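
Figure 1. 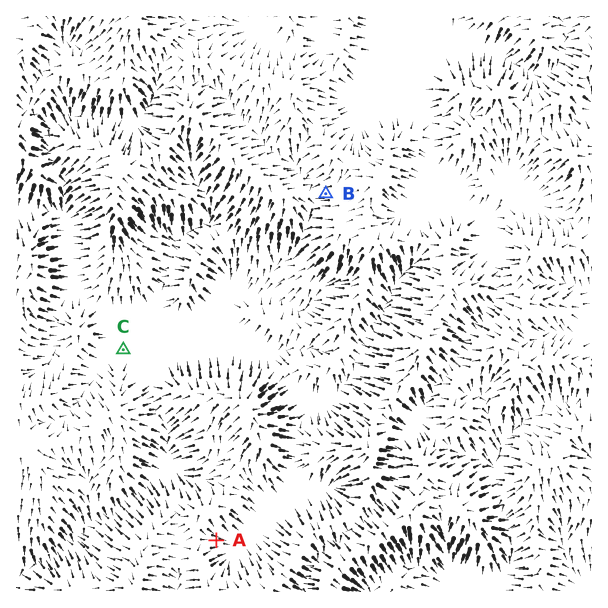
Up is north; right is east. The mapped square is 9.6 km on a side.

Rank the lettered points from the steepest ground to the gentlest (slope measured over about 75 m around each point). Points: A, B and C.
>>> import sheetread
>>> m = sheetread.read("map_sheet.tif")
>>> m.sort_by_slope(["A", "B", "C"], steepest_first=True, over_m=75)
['B', 'A', 'C']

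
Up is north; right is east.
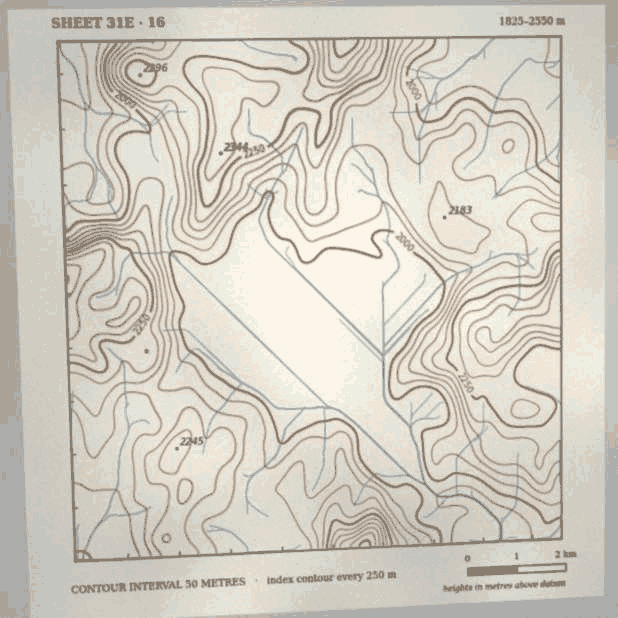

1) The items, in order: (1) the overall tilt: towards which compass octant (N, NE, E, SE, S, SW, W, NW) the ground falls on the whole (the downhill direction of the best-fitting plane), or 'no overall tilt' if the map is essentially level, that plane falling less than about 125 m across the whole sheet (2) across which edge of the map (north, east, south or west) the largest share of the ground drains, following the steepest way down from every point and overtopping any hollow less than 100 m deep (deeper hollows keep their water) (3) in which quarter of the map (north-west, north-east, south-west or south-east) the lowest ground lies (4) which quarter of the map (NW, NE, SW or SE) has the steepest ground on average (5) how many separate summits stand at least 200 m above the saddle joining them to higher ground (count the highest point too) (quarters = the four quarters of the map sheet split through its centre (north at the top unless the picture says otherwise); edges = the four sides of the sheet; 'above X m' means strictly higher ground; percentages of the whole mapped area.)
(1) There is no overall tilt: the best-fitting plane is nearly level.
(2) Most of the ground drains across the southern edge.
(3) The lowest ground is in the north-west quarter.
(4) The north-west quarter is the steepest part of the map.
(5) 4 summits rise at least 200 m above their surroundings.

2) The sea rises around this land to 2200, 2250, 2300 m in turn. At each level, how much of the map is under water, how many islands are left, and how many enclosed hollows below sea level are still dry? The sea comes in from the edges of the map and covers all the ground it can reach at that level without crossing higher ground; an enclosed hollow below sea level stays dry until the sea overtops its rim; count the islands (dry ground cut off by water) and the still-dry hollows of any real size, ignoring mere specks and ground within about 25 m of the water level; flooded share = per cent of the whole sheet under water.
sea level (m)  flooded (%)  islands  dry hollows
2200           78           1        0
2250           86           1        0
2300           92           1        0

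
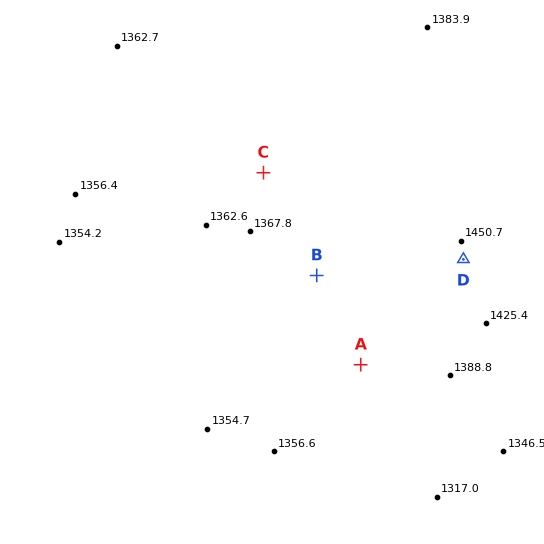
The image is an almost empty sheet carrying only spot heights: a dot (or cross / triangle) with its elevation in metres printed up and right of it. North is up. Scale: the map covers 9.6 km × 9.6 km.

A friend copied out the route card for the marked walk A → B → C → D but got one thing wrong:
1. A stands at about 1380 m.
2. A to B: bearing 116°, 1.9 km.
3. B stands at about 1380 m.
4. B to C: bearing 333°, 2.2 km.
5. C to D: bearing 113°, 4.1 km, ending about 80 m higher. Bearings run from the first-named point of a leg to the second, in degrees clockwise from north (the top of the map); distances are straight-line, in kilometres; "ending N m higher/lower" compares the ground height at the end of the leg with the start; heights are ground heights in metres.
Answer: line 2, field bearing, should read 334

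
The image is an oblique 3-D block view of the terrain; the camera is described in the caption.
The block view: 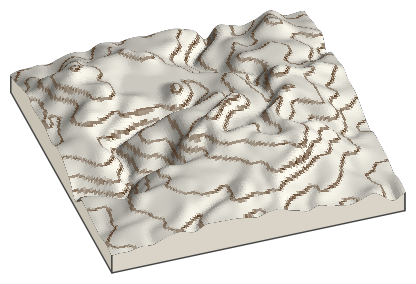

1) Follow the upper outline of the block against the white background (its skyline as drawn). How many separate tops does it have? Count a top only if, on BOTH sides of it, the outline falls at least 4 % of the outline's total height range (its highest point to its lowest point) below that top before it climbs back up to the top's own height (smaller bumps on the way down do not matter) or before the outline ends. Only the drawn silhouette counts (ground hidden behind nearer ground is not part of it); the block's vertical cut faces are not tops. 2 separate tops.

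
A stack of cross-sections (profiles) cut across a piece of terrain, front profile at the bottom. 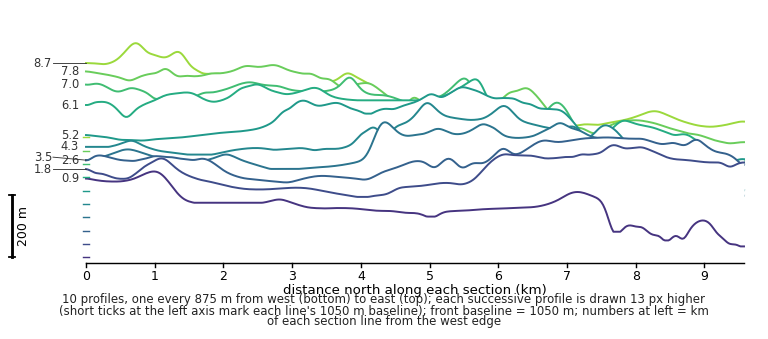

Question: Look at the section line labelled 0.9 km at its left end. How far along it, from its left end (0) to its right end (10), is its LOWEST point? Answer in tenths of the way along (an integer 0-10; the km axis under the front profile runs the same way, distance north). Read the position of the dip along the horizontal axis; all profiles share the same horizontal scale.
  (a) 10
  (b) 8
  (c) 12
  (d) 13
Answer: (a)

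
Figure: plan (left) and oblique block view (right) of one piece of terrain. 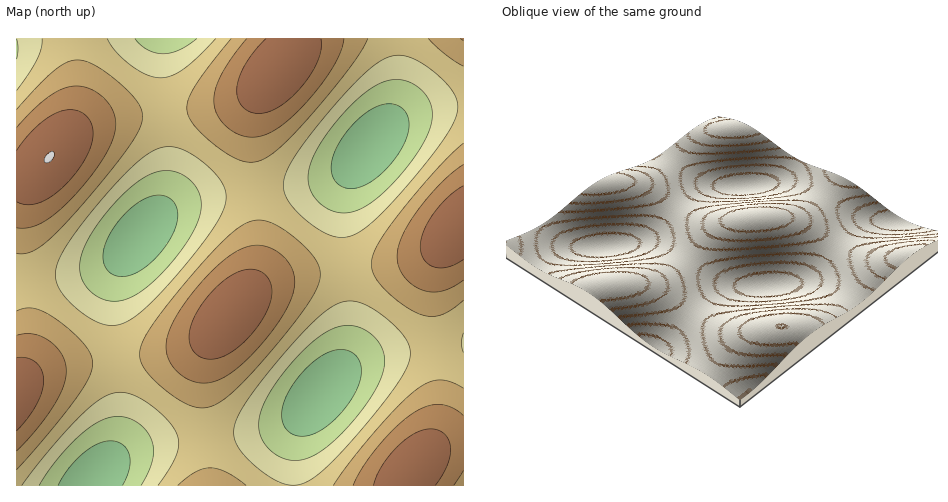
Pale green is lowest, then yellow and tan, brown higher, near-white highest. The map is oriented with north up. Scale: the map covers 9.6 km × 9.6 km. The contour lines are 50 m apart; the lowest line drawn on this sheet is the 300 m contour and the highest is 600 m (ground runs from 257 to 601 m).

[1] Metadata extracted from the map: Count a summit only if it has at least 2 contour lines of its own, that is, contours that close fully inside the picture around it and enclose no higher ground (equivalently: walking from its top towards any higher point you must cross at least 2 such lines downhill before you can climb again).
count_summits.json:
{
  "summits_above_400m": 1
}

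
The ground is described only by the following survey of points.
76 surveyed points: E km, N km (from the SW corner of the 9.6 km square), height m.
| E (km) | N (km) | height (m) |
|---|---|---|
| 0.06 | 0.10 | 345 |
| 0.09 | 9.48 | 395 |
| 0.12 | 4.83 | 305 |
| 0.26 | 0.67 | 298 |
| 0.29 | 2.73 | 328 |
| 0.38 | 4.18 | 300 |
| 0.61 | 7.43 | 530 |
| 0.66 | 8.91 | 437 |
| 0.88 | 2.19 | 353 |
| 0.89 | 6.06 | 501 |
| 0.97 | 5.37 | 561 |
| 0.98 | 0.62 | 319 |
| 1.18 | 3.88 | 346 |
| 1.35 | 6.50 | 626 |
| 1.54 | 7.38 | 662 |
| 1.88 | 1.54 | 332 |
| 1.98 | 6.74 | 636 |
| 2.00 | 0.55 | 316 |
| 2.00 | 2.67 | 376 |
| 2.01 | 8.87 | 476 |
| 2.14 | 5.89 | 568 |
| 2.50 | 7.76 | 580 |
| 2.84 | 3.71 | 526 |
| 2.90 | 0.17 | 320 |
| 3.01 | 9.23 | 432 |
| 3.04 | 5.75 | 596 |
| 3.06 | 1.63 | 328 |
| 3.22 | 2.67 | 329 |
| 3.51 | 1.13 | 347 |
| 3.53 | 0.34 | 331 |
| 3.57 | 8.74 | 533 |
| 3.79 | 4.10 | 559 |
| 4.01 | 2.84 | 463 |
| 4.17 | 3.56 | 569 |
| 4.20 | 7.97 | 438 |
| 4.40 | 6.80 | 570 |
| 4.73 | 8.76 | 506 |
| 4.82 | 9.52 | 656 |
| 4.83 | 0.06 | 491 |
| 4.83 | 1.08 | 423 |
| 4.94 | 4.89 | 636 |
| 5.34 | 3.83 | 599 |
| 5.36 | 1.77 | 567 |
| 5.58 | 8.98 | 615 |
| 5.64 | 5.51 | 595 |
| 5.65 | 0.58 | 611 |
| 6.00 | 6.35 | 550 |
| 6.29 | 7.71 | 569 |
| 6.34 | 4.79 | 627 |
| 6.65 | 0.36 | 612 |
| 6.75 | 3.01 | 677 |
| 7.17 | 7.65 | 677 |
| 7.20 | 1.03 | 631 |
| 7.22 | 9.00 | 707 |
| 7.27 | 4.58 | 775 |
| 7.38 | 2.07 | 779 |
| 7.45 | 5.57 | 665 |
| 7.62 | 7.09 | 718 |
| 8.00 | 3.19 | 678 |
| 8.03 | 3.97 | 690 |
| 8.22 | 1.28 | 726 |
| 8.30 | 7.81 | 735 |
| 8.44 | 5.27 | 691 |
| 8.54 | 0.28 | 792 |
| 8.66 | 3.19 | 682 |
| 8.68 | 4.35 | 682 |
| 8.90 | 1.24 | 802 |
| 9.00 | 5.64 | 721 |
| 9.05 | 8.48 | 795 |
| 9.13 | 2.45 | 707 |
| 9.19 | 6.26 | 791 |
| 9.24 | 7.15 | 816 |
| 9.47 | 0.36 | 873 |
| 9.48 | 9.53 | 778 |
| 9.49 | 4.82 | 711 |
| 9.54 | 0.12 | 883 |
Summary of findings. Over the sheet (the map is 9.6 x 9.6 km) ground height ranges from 270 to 890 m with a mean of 570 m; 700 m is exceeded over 18.2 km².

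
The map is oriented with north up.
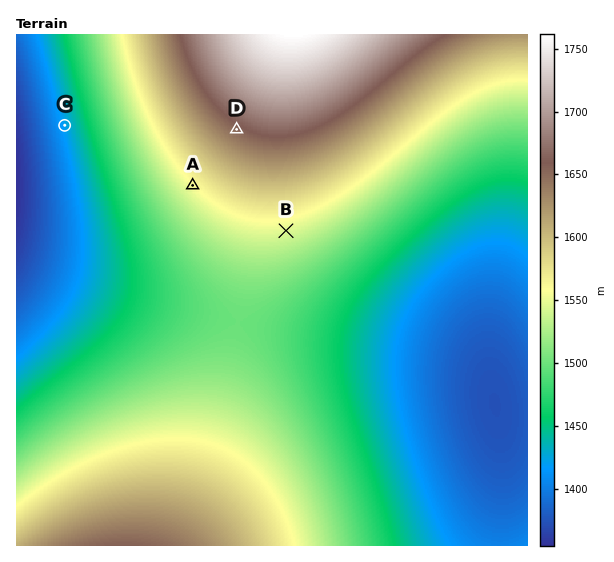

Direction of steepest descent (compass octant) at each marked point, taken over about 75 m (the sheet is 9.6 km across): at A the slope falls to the SW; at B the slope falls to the S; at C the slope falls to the W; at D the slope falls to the SW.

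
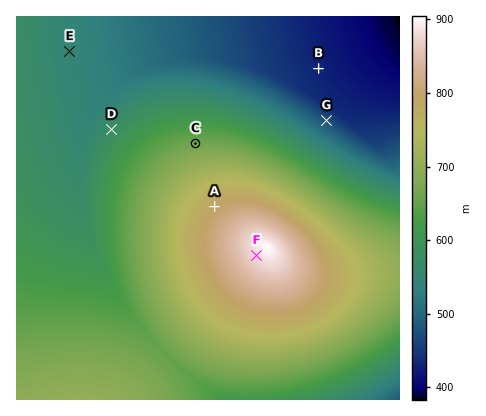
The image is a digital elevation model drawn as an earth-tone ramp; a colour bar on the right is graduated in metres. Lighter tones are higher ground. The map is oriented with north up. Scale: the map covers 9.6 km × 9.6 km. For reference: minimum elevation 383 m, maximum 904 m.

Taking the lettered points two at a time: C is higher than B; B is lower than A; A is higher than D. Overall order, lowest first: B D C A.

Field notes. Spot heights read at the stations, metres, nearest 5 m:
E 550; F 880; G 475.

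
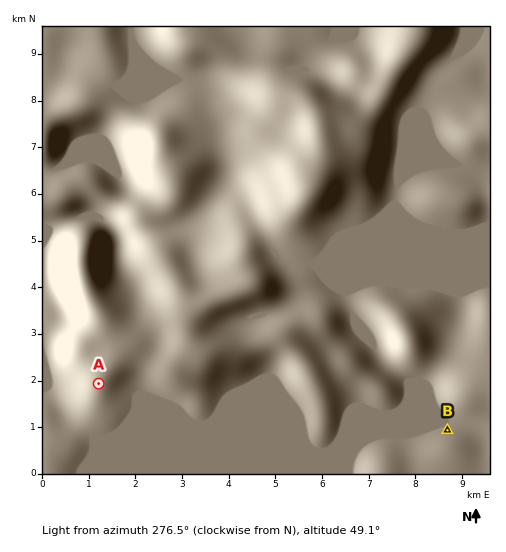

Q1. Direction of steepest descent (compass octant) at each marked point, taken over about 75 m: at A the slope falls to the SW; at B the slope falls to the N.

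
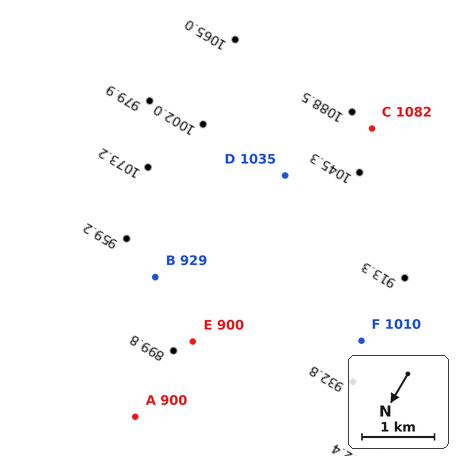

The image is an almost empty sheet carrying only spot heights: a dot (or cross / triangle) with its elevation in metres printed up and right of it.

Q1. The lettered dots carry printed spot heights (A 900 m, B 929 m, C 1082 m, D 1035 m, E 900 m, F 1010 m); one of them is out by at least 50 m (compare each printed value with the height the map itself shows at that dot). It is F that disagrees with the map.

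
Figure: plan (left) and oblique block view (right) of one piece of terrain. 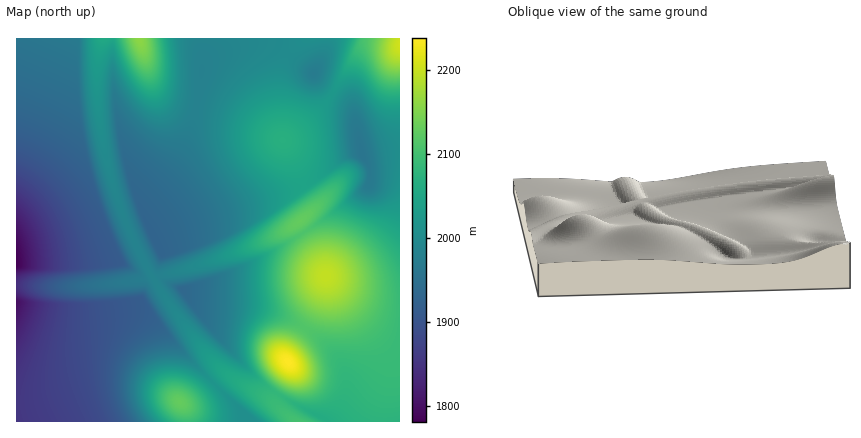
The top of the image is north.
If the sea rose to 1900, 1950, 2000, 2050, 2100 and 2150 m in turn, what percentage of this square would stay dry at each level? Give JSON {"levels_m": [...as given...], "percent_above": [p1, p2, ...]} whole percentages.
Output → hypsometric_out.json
{"levels_m": [1900, 1950, 2000, 2050, 2100, 2150], "percent_above": [87, 72, 47, 29, 13, 4]}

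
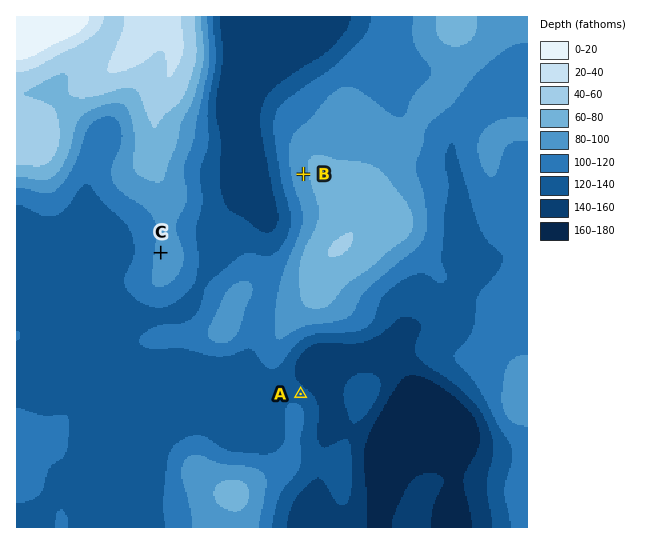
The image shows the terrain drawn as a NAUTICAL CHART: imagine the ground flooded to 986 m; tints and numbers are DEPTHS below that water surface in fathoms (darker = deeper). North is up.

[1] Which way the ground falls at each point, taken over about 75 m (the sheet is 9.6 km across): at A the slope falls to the NE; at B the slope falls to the W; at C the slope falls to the W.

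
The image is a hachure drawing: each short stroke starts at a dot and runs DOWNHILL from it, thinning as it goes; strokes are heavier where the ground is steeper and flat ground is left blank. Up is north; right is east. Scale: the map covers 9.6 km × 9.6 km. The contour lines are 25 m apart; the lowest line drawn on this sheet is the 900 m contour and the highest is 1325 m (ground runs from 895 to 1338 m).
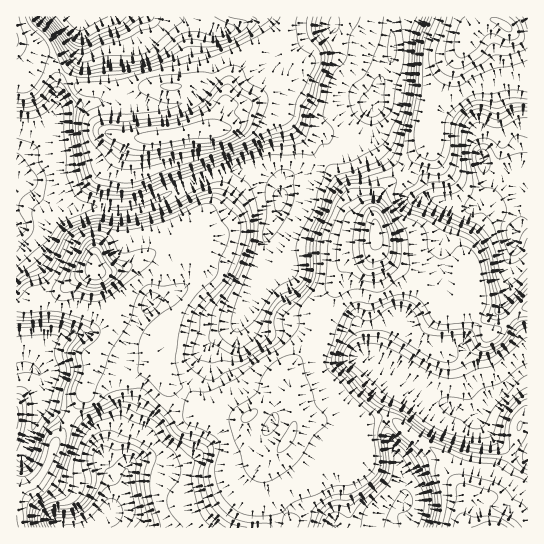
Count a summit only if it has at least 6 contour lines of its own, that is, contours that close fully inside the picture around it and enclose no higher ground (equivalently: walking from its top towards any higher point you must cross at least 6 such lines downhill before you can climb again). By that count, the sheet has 2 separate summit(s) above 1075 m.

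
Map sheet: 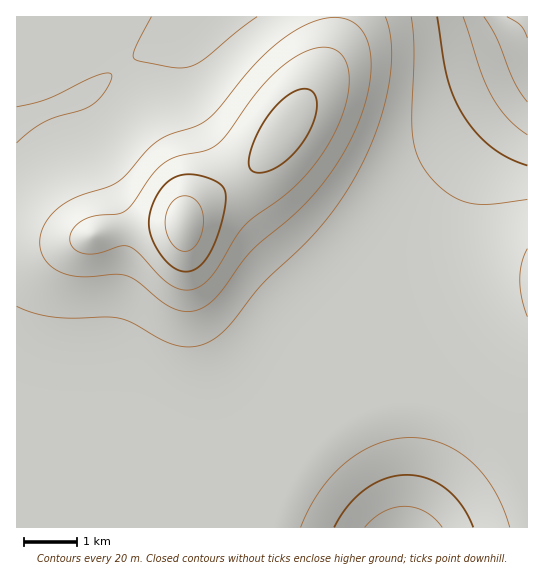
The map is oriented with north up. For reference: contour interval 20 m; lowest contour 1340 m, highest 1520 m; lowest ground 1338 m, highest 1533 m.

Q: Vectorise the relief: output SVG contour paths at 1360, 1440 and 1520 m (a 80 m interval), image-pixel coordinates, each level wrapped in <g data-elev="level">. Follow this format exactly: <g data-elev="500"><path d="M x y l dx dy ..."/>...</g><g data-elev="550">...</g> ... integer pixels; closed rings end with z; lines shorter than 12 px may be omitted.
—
<g data-elev="1360"><path d="M527 102l-12-19-18-44-13-22"/></g><g data-elev="1440"><path d="M17 306l17 7 20 4 20 1 33-1 14 2 13 5 31 17 17 5 19-1 17-9 13-13 32-40 39-36 19-21 20-27 19-30 18-42 11-42 3-38-2-16-5-14"/><path d="M527 249l-5 14-2 16 2 19 5 19"/><path d="M17 107l32-9 49-23 9-2 5 2-1 6-5 9-13 14-11 6-36 11-13 8-16 14"/><path d="M257 17l-55 44-11 5-12 2-38-7-7-3-1-4 2-7 16-30"/></g><g data-elev="1520"><path d="M183 251l7-1 7-6 4-9 2-12 0-10-4-9-5-5-8-3-8 1-6 5-5 8-2 11 1 10 4 10 7 7z"/></g>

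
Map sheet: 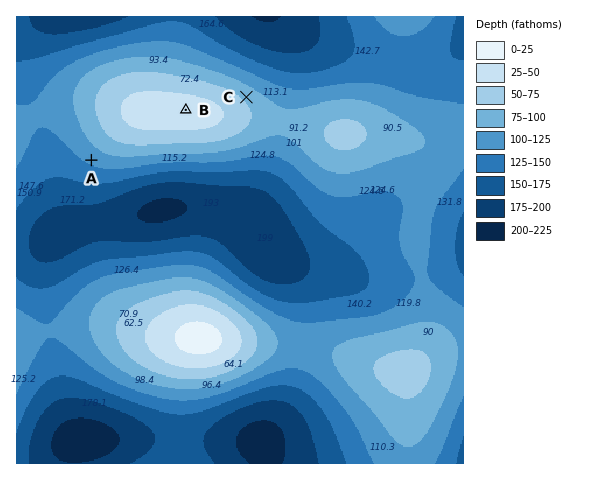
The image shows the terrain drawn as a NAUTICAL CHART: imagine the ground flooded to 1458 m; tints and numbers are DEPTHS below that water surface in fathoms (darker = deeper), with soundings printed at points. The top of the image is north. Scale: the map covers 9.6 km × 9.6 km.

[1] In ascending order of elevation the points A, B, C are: A C B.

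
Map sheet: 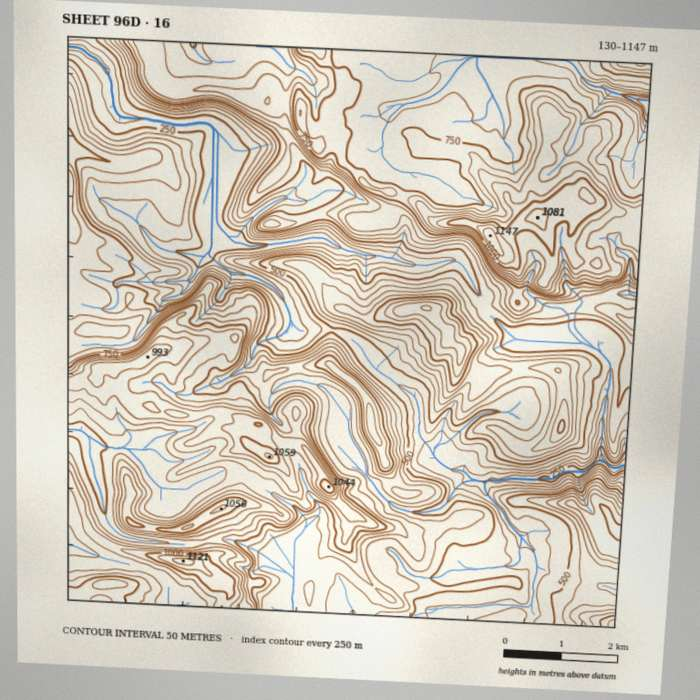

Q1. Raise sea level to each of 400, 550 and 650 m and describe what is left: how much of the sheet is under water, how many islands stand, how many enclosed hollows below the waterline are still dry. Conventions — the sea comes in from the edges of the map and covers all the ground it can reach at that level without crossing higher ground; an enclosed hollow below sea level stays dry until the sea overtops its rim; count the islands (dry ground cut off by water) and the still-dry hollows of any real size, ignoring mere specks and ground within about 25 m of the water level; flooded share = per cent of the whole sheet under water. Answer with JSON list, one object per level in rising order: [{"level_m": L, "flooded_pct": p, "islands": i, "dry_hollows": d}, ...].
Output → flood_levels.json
[{"level_m": 400, "flooded_pct": 12, "islands": 0, "dry_hollows": 0}, {"level_m": 550, "flooded_pct": 33, "islands": 2, "dry_hollows": 0}, {"level_m": 650, "flooded_pct": 52, "islands": 2, "dry_hollows": 0}]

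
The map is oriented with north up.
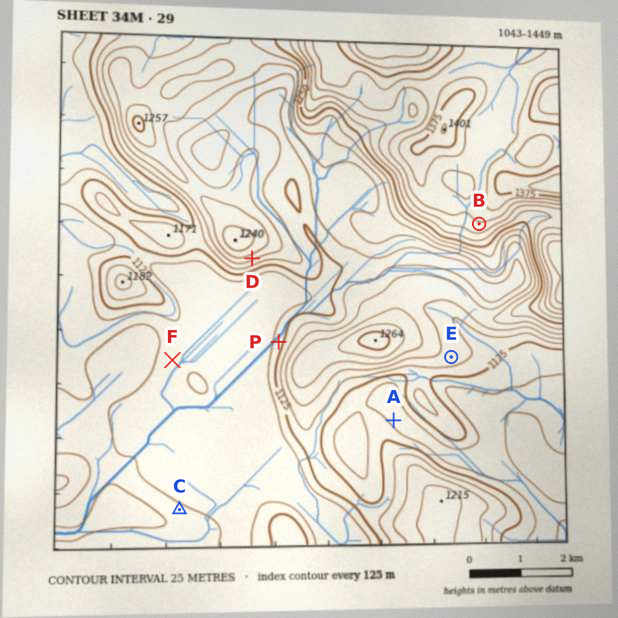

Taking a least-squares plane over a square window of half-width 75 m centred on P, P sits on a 8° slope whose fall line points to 285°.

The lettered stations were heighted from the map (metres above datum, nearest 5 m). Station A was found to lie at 1090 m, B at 1320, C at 1065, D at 1180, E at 1160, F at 1085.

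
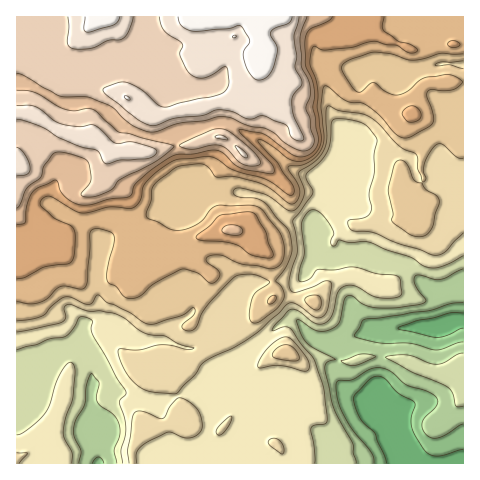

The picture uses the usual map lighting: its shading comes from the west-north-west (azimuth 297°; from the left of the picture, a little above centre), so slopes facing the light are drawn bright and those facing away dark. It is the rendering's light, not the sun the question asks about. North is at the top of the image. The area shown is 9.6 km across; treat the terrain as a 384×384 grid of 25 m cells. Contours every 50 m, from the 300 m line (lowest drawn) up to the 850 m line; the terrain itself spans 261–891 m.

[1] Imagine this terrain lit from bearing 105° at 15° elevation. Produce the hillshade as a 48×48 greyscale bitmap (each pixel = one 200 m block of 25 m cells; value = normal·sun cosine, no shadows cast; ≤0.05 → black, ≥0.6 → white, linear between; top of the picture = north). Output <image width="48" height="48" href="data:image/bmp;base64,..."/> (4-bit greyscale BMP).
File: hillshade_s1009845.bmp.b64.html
<image width="48" height="48" href="data:image/bmp;base64,Qk32BAAAAAAAAHYAAAAoAAAAMAAAADAAAAABAAQAAAAAAIAEAAATCwAAEwsAABAAAAAAAAAAAAAAABEREQAiIiIAMzMzAERERABVVVUAZmZmAHd3dwCIiIgAmZmZAKqqqgC7u7sAzMzMAN3d3QDu7u4A////AGZmespzAEhmZmZWdmZVZ4d3d4mZdmZniFVmealzAEh2ZmZWdlVVZ4d3d4mYZlRXiDRXiqhkABiHZmdmdlVWd3d3eZmHZUNXd0NGiqhlEAWHZmdmd2VVZ3d3mqdnZSJXiFRFirhlIAR2VWdlZ3ZVZ3d4q5dmZCE2iWVEaalkISVlRWd1RodlVWeKuodmZTIjV2ZUWKhUM0VVVWZ2RXdmVVacyYZmZUMyNGZUR6hTRERWZndmVGZmZVatuYdlVVVDNGZUR5lUMjRXeIh2ZVZmZVasqJl0NFVVVWZlRphjIjRWeImHZUZ3ZVi7h5qFNFVVVWZlRYhSE0RWZ3iIdkNXZou4ZnmGRVZVRGZmVndCJFRVZmZ4iGICWLuXZVZmVWZUM3d3Z3UyRVVVZmZWeJYQObp2VVVVRFZTIniHeHQjZmVVVWhlVopyOLh3dmZlRVZUM4iIiYU0ZURnVWmGVWm4WJZ5mIh3dmZlVHiImpdVVDRndmeXVEa9uEOLuYd4iIh3ZneJqWZ2VFZnd2aYVDNs6TOdyWZniIiZh2aKp1d1RWd3d3aJdDI4yDSd2VVneIiIh2Z5l2h1RWh3d2VqlkM1qTJayFRXiZhmZnd3d3h0RGiHd2VYqWVWq2Imh1VmiZdniHd3d4lzRFZ4h2VniHZovJVERFZlZ3ZomWZ2Z5lzRUVnh2ZmZmZo3rdmVVZmZVRomVZmZ5mENFVWd2Z2VEV5zsdnd2ZVVVVomVZ2Z5mFNFVVZmZ3ZVaJvchVZ3ZVVWZoiVZ2Z5l2RFVVVDNFZniJrbdVRWZVVWd4iHeHZoh2VWZmZTESRniZrKdUM1VVVVeId6l3ZneHZnh3dlIBNFiqmrhURVM0VVaId9uHZFeZd4qXZmUjQ0aYWdpUVlMjRVZ4d9yWMkaZiKunZXdlZVVTOex1ZlMjVVZnd7ynQzRYmbyoZVd3d2VCSuuGZlMjVmZmd4q5ZENGiKzKdlVXd2VFjNpmZmQjRmZnd4mpdVM2d4vdqHZERFaKu8yGZmQiRmZmZoiYdlQ0d3i9yohkIVm6hq/4ZmQjRWZmZXd4dlVEVWeKqImVIoumI3/+dmQzRWZmVWZmVUV3ZFZ2ZUVmaKpiE33/hlVDNXd2VWZVVVV4hlZ4dlMkiYZDNY3/llQxJpmHZlVmZlVodURpqYd2ZEZlVp3/llQhNXmYZlZ3dlVnQzVmZ3iYZWdmeK39dmQzRWmoZlV3dmVlM2d2VFVmVWdmeK76VmVURGiYZlZmVmZDNXh2VVVVQ1d3eK/5VmVWU0eHd1VVVWZURWZmZVZlQ0Z3eK7oZmVnZDVmeERWZVZlVWZmZVZ2UzV3eM63d2VnZTNEV1VmZmZlVmZmVUV3UzV4iu2Xd3ZnZmZlVnZmZmZmZmZVVURodDVni/2HeIh2VXmYd2ZlVWd2ZmVWZURGdURni+x2eIh2VWd2Z2ZlQ0eId2ZWVVVVZlVni+tlZoh2d2ZUVmZmUyV4iHZVRFZ2ZlV4i9uGZmeIdmZVVWZmVCNXmoZUM0d3d1Vni9uXZmeZhmZmZg=="/>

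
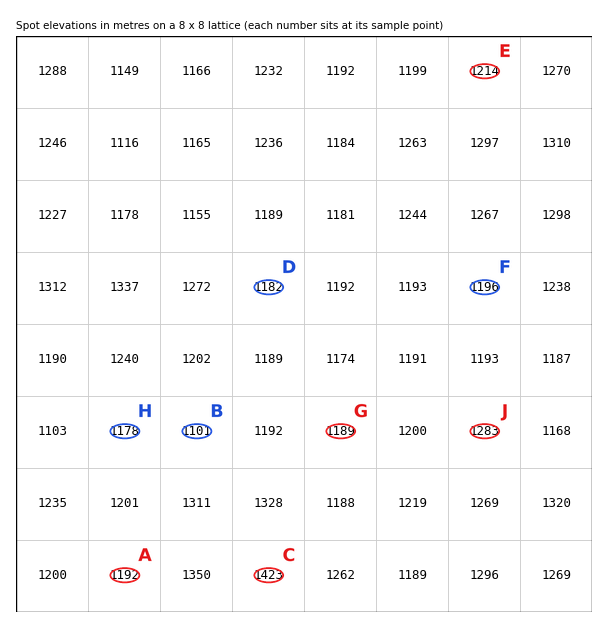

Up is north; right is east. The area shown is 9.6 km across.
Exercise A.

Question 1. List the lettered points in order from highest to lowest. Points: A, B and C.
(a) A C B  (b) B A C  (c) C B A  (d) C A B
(d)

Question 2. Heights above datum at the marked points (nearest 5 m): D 1180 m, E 1215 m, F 1195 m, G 1190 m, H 1180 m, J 1285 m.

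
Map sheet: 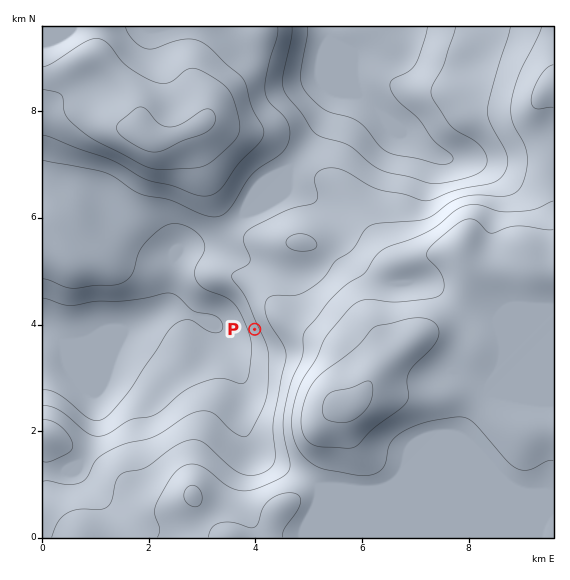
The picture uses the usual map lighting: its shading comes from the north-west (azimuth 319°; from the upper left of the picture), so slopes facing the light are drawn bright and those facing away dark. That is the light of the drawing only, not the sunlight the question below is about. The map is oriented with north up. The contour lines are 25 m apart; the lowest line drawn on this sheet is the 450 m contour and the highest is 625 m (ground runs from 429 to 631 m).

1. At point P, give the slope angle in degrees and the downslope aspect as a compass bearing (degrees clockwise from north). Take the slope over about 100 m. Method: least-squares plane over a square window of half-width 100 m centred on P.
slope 7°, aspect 246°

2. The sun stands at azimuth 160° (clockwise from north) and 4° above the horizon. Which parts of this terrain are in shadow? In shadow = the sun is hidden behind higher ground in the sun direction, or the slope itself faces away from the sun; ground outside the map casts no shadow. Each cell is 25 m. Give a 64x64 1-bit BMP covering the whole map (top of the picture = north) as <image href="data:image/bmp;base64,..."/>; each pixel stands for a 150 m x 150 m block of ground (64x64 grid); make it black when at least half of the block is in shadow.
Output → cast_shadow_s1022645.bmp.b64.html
<image width="64" height="64" href="data:image/bmp;base64,Qk0+AgAAAAAAAD4AAAAoAAAAQAAAAEAAAAABAAEAAAAAAAACAAATCwAAEwsAAAIAAAAAAAAA////AAAAAAAAAAAAAAAAAAAAAAAAAAAAAAAAAAAAAAAAAAAAAAAAAAAAAAAAAAAAAAAAPAAAAAAAAAB+AAAAAAAAAH4AAAAAAABAfAAAAAAAAEB8AAAAAAAAAHgAAAAAAcAAAAAAAAABxwAAAAAAAAPHgAAAAAAAA8eAAAAAAADDw4ADAAAAAMPAAAeAAAAAwQAAB4AAAACAAAAHwAAAAAAAAAfgAAAAAAAAB/AAAAAAAAAH8AAAAAAAAAfgAAAAAAAAA8AAAAAAAAAAgAAAAAAAAAAAAAAAAAAAAAAAAAAAAAAAAAAAAAAAAAAADgAAAAAAAAAfAAAAAAAAAB4AAAAAAAAAAAAAAAAAAAAAAAAAAAAAAAAAAAAAAAAAAAAAAAAAAAAAAAAAAAAAAA4AAAAAAAAAD+AAAAAAAAAP8AAAAAAAAAf4fAAAAAAAB/x8AAAAAAAD//gAAAAAAAP/8AAAAAAAA//gAAAAAAAH/+AAAAAAAA//wAAAAAAAB/+AAAAAAAAH/wAAAAAAAAf8AAAAAAAAB/AAAAAAAAADgAAAAAAAAAAAAAAAAAAAAAAAAAAAAAAAAAAAAAAAAAAAAAAAAAAAAAAAAAAAAAAAAAAAAAAAAAAAAAAAAAAAAAAAAAAAAAAAAADgAAAAAAAAAHgAAAAAAAAAPAAAAAAAAAAIAAAAAAAAAA=="/>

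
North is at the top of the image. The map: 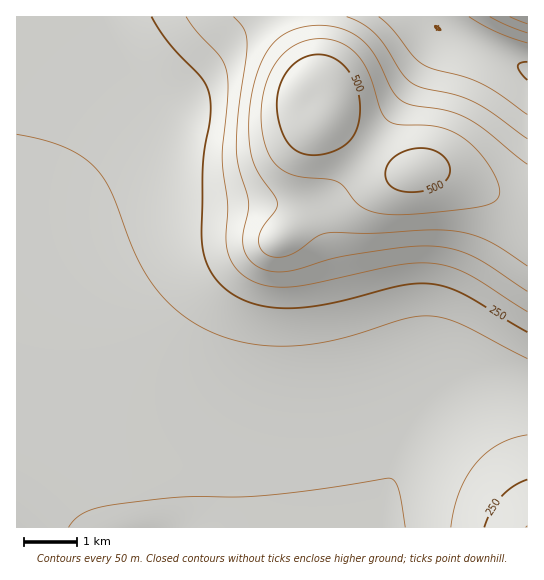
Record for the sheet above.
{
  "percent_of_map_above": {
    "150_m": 96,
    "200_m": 56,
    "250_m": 36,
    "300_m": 28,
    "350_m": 22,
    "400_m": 16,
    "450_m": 9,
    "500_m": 3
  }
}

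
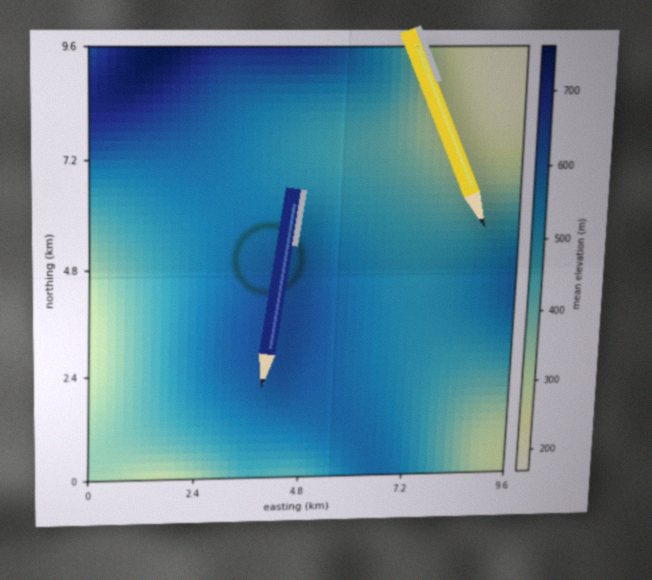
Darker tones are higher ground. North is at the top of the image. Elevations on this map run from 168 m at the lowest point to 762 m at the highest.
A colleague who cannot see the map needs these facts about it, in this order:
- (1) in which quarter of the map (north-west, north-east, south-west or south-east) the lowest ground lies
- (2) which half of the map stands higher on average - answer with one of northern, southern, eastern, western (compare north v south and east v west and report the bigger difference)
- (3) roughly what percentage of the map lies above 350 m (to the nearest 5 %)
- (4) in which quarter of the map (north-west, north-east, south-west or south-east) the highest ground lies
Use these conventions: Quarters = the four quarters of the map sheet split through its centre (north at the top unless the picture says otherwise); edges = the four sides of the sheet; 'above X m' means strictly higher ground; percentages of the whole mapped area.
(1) The lowest ground is in the north-east quarter.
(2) Taken as a whole, the western half is higher than the eastern.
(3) About 90 % of the map lies above 350 m.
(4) The highest point lies in the north-west quarter of the map.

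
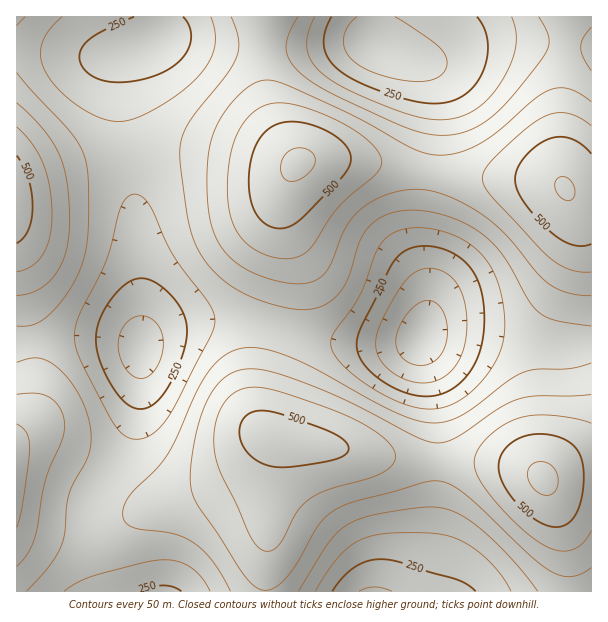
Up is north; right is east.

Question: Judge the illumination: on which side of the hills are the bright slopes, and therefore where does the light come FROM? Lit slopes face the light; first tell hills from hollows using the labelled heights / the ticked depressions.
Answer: NW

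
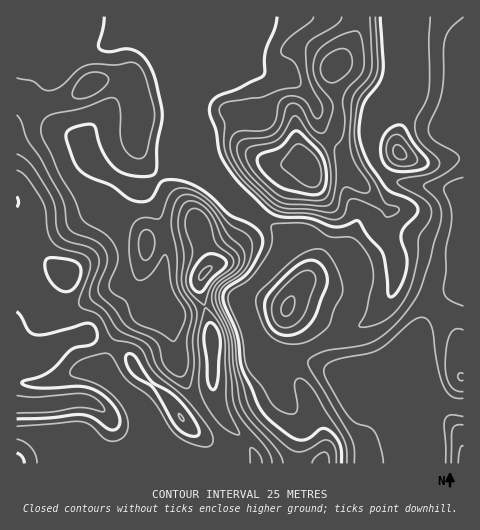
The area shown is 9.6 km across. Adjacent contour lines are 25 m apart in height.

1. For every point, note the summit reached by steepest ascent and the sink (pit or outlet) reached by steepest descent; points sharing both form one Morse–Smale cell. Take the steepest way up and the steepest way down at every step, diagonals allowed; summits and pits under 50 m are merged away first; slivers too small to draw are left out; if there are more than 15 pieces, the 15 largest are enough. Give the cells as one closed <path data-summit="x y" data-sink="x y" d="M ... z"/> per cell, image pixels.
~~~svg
<path data-summit="17 405" data-sink="463 407" d="M202 16l-186 1 1 447 201-1 0-15 2-2 1-9-26-38-12-21-7-18-4-28-5-13-29-28 13-7 6-6 6-9 2-11-2-28-7-19-9-15 0-4 4-9 23-19 54 22-17-22-5-25-8-23 0-10 5-15z"/><path data-summit="308 168" data-sink="463 407" d="M463 16l-260 0 0 75-5 15 1 16 7 17 3 18 5 12 38 42 30 21 0 12-6 16 18-15 15-7 24 8 10 13 11 29 0 11-14 21-3 9-1 20 4 18 6 4 75 31 35 5 8-1 0-209-3-4-13-4-48-6-9-4-13-13-6-14 0-11 13-33 26-29-7 12-2 19 36 16 18 18 8 3z"/><path data-summit="204 273" data-sink="463 407" d="M174 164l-22 19-5 9 0 4 9 15 7 19 2 28-2 11-6 9-6 6-13 7 29 28 5 13 4 28 7 18 12 21 26 38-1 9-2 2 0 15 79 1 4-39-3-7-15-21-8-21 13-16-21-12-8-8-19-36 2-9 33-32 7-19 0-12-30-21-23-25z"/><path data-summit="17 405" data-sink="463 407" d="M305 360l-17 0-13 15 8 22 17 23 1 12-4 19 1 13 140-1-3-44 2-8 5-7-32-1z"/><path data-summit="287 307" data-sink="463 407" d="M313 238l-19 7-54 54 2 10 17 31 8 8 21 12 21 1 101 42 17 1-81-33-6-4-4-18 0-14 4-15 14-21 0-11-7-19-13-21z"/><path data-summit="399 153" data-sink="463 407" d="M406 85l-19 19-12 26-3 11 0 11 6 14 10 11 8 5 52 7 13 4 2 4 1-49-15-10-11-12-36-16z"/><path data-summit="463 463" data-sink="463 407" d="M449 404l-5 0-7 7-2 8 3 44 25 1 1-57z"/>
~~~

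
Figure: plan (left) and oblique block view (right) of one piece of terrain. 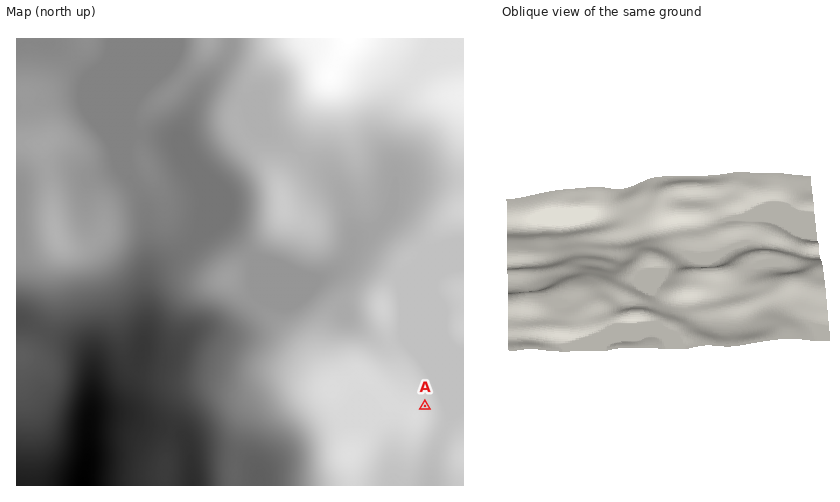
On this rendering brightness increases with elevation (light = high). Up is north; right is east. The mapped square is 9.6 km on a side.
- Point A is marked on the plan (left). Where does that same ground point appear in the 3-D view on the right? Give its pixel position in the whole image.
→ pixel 566 331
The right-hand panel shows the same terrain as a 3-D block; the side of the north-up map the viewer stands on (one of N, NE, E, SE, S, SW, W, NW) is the E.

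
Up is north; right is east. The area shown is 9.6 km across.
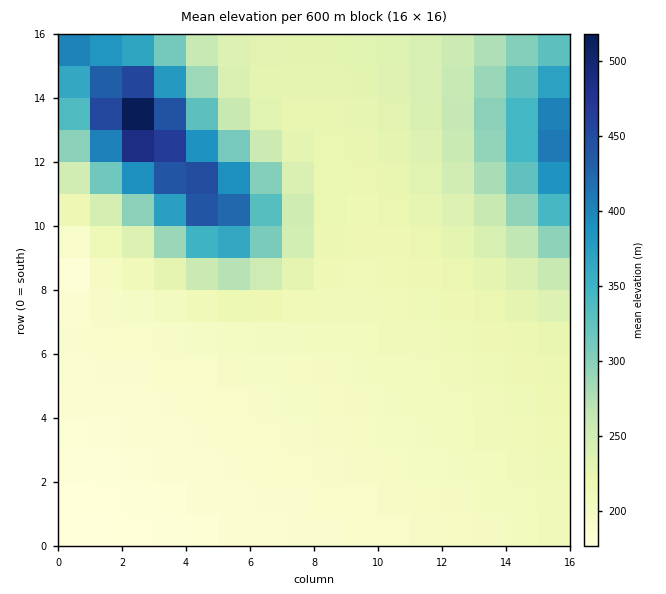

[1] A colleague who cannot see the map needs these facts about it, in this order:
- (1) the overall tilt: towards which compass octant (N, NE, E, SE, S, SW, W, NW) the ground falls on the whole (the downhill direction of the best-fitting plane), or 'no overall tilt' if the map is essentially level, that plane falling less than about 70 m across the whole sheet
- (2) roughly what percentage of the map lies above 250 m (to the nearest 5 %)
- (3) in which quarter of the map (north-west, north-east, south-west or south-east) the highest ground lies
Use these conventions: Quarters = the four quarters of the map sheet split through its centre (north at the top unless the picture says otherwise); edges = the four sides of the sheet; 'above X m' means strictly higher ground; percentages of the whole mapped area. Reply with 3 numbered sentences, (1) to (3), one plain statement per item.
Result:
(1) On the whole the ground falls towards the south.
(2) Ground above 250 m makes up about 25 % of the sheet.
(3) The highest point lies in the north-west quarter of the map.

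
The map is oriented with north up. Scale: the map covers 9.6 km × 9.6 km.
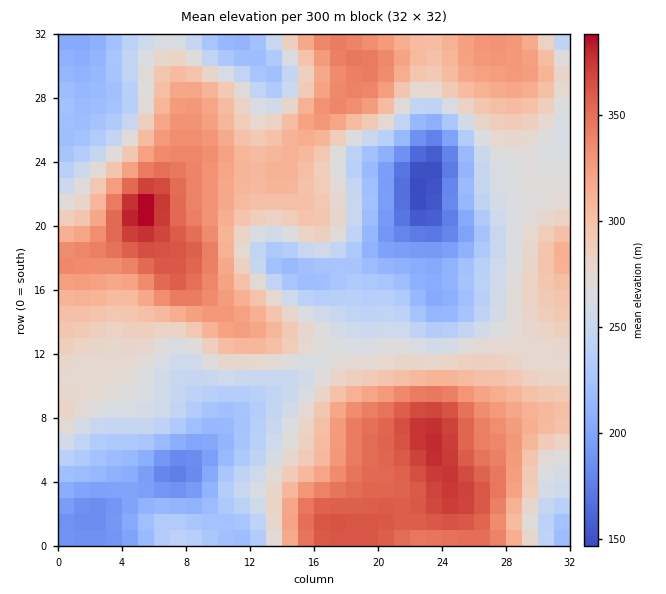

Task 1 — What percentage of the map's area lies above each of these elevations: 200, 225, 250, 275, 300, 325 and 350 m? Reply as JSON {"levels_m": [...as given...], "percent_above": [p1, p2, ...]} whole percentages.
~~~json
{"levels_m": [200, 225, 250, 275, 300, 325, 350], "percent_above": [94, 83, 70, 53, 37, 22, 10]}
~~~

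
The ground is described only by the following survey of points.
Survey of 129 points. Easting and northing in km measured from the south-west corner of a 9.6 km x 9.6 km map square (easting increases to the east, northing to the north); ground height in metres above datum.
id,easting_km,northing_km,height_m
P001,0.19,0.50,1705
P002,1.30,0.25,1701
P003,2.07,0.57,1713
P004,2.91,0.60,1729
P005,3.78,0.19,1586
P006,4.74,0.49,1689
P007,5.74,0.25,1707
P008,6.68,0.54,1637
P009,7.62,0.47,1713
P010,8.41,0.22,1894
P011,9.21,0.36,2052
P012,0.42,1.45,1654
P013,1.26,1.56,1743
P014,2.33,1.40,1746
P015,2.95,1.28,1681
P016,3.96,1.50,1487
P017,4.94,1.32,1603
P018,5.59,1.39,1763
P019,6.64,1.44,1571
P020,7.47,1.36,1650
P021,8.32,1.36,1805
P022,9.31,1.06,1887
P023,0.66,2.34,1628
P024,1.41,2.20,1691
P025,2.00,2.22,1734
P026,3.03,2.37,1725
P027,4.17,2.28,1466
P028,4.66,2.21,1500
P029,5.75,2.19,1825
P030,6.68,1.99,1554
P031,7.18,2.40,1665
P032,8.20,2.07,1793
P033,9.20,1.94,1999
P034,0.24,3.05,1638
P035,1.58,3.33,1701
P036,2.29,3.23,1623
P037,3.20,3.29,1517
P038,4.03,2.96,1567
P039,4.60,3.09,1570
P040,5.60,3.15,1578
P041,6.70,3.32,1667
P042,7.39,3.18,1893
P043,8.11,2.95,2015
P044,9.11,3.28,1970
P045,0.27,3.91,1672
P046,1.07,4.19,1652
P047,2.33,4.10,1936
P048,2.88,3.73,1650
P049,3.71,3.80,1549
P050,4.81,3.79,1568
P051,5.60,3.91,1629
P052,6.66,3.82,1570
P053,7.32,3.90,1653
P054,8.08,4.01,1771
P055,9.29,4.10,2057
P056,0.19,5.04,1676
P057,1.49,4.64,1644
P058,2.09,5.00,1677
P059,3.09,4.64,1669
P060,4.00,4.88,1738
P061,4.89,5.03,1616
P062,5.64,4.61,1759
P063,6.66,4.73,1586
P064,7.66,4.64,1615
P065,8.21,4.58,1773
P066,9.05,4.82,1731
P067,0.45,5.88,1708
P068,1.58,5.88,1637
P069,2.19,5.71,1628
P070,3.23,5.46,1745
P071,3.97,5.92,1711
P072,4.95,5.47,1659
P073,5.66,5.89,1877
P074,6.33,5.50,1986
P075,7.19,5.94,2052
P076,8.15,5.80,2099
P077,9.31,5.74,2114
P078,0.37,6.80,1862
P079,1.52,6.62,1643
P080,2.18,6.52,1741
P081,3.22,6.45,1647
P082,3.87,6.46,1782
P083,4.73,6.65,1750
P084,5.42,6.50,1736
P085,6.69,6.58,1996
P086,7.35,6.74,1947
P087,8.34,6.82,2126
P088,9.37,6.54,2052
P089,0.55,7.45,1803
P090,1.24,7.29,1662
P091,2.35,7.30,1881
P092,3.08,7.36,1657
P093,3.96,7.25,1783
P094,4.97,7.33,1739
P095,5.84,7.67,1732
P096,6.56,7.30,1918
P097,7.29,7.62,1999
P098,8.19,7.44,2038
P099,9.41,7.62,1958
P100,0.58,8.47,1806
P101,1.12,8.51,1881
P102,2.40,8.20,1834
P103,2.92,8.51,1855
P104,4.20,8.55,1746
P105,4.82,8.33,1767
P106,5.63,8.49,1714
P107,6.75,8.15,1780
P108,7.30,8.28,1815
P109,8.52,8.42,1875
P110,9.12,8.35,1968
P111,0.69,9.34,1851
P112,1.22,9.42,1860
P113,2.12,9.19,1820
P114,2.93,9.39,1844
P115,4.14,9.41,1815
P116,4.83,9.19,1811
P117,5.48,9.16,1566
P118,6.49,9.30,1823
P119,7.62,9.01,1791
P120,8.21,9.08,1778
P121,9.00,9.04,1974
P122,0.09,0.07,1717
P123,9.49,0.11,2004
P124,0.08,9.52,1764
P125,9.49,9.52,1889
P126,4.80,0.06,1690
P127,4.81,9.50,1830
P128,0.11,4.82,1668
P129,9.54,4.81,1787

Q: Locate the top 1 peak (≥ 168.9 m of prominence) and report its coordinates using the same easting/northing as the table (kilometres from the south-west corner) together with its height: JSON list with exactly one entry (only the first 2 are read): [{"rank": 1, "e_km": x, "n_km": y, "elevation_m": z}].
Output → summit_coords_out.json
[{"rank": 1, "e_km": 8.49, "n_km": 6.69, "elevation_m": 2153}]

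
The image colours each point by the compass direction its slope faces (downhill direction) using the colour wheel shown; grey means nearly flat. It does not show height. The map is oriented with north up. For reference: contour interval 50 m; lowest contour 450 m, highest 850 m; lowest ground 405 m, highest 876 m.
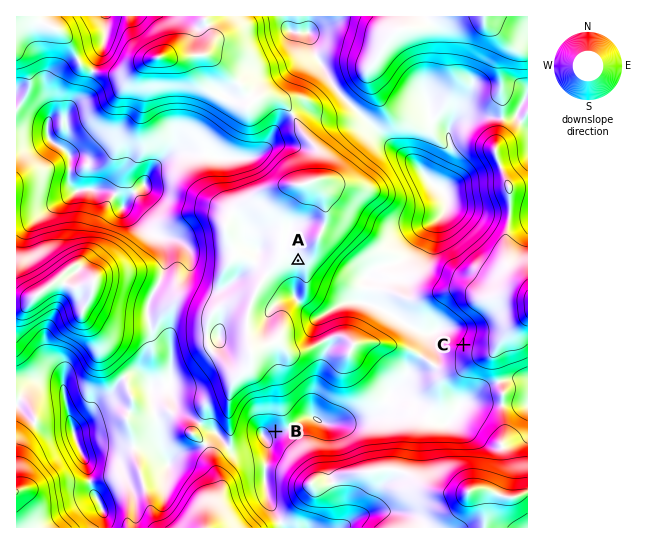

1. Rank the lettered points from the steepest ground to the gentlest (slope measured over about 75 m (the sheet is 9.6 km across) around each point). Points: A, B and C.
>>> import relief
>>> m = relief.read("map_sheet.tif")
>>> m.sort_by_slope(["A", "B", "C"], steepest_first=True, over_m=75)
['C', 'B', 'A']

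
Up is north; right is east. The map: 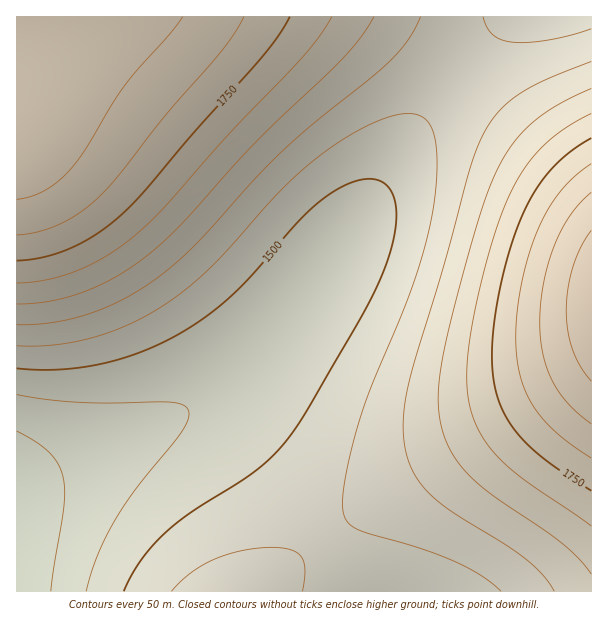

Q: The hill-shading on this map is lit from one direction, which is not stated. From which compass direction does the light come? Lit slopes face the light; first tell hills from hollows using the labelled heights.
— NW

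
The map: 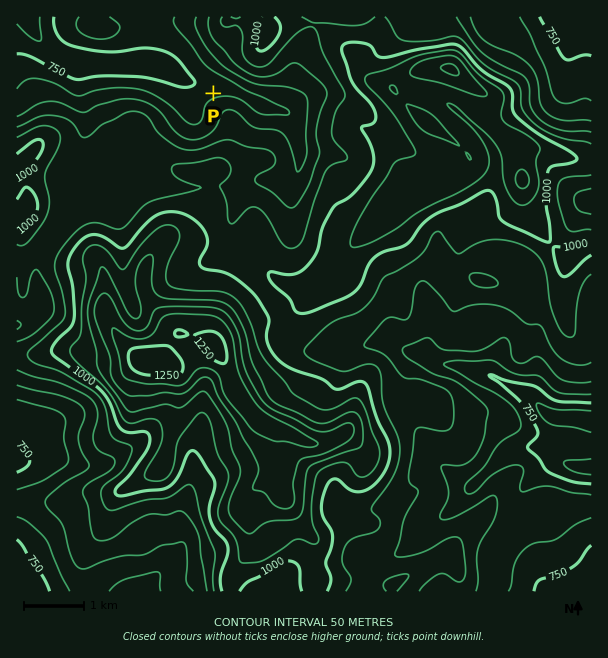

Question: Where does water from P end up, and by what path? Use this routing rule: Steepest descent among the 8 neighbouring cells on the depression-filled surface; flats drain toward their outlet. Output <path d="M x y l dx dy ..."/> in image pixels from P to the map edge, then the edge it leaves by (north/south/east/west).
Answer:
<path d="M213 93l0-4-4-5-14 0-1-1-3 0-11-6-9-8-6-1-1-2-6 0-2-1-9 0-1-2-68 0-4-3-11-1-6-3-4-5-2 0-15-15-6-12 0-7"/>
exit: north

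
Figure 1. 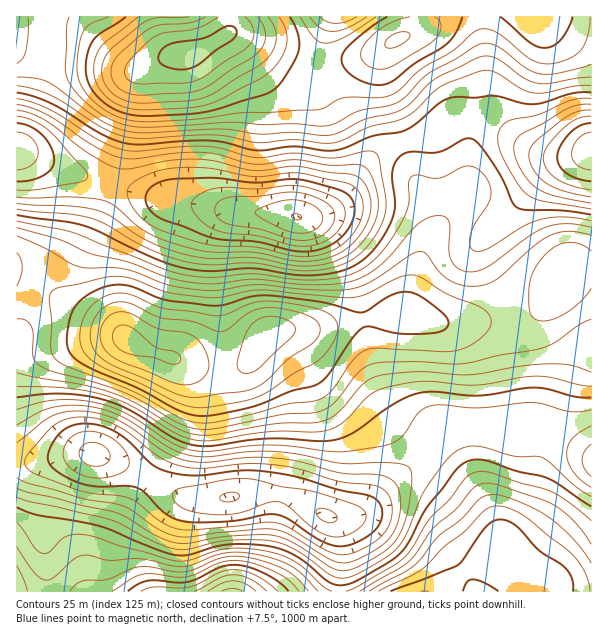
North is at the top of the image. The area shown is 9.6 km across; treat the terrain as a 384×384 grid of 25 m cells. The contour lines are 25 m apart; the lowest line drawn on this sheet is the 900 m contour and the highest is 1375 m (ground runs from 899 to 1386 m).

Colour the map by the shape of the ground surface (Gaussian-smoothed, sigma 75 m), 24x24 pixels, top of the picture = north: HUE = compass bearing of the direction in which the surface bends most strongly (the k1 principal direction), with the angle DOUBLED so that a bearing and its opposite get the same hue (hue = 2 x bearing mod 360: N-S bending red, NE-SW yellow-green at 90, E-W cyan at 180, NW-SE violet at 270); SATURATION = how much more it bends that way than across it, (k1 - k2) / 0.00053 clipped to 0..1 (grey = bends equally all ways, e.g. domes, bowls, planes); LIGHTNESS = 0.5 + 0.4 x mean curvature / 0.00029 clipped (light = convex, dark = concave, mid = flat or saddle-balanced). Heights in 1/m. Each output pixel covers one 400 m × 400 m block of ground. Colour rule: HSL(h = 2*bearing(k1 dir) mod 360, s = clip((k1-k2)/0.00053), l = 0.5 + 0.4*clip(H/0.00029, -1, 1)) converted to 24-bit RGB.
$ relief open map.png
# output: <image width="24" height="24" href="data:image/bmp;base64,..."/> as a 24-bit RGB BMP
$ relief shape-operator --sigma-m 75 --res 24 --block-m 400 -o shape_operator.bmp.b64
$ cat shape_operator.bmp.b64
<image width="24" height="24" href="data:image/bmp;base64,Qk32BgAAAAAAADYAAAAoAAAAGAAAABgAAAABABgAAAAAAMAGAAATCwAAEwsAAAAAAAAAAAAAKTm6Kyeih7h7PYpmK6V1fu+CMo60PBex7t3m7t3tuoDjuqrRM3LMBB5GOXZ/wnmD9VGO8ld/1TWxfUizfb2cea+imbGzq8y6UypvOjxsnrd+aKqYJuaKSOJPLk1kHW6Cot2W3IyU0GKYwa+dgTaoJhBSMVtNYz021Bsg4oV6zGTHsIG6mMOeZrq2hryjs6uGZi+pTZzKjdbQl67Ec8CGXpRBLUE0FWoiS5QVlFAc64cd0Y4XKgkOJxAMMz4cKScesrFCz9CPsWC3xZ6xvtC6dI6sgJx4pWJ9TFbZhrzVb7DEo2ywyV5ZjUAsRDIZOkcFJTIBLDADqo0Afy4AMgQBTkYNKUYSEzohLdgdlLtSg15eqNOTqMinm261lZ2saYPAS2Ave6YvUmY6XjA1xxkOsQAGdBYFeVUAOD8FHy8EXV8AZS0KfTg0j61kRZduFZxqEddIUo5fcKp3leKElJxhlE9MvcRTXXU7VmMVYpAKKCsPJRkOWx8FjQgAvBgE3pEljZtGPHA8Tnk+T39SX7CCg8Kndpe3TsGqI7VqMI9tV8lXrcdWdTQ1nGQy1ZgaaEAZqqFViXMuJhINJBYPPigUgzwmxI9h09OomKWxXoqnTqGzZJ6xb8KITMqHV52zi6WpXJuINHVUaJklh3YfZ0wynYhQxlRDtEFPtl01hhshXR40TjRGSGBVXZ5zmtahvNzKrpXNl4i7Vay8U463nr+aW718On95hI5ahGZPW0Y4fnUngoYoUnkxZHg5klU3vmc80lCz1zvQm0DNcUm7XaO/cubasO3Vl9zcfmjd2K/fiprFO3m+rL2gq5GHSEBweF5IfE0+cExKi5xggp9wbYVhUGpOYIdatHeRmGDmvIXyqGX8s4ztv+XwlvD+td3njK/JLDDE1Ii5zIeXU1+Kj65zp2+DbjSZnFuhjmijeImtib27fIuzjHSybYGvWL/FXIrMP2J2cmWnbkrYwL3o2fLvc8HviZDPrJDGOR24ym7M5bPMkoPUl6zLgmm9ZS29jnWzg4+8jKvJkajEaXO8fG++pIa3a6NtOHVkM3iFRqSOMajIodzQ3OnVXny8YHi8o4fJOBPwjpvj2dry1M790L36rmf+ijv5rZjVm6/Mha3QhoPKhWW/d1mns2mkv4WQWXCTRHqxT8KwJsu6WM+LxdKccoOmTJCzZWmsOj3Ef9DHmdO7dm/JvWHf0Tn0tkPn0pbLwaKfbqypVFCntUnEs1K1mnGdupuXjHqtYJe0abeoQaqNNL1ehcltd5yWW3SEVnR7U4GVfrl5erRkSV1zhDeGsSOHuzF8z2RV3ZpdqKZBMVdGSEN9rmq8sYC9vZacqIuriJToh4XTeoa4YbeGWb5KanNVcFFFWnw3LHc0hqo4qqYuNCsfIxARYSAjoTZAz3VX3p17z4VuRXJFH11ERIt0fH22xL3aw8XokV3EtGS7tXeksnxrpIs3STonakcjnJAUKzMIMzIAMysAMCEDLSwGHCwHW2Ui1rgm2NVayXt4v2KIRIFhFJhUHNiDgdmzmq7IbC4rj1UojVkjqEUQuVMESjYaW1AiqWQXWxwNYz8FeGsGLykWQF4iC24PFloupNVGod1jbZlhv3yXoLy+Q9q4Fcx1JaMsbW06Tygmmj4XgjoPhkAMz2gBfVshTlYldFkrhDFUunBsq66CPE2FY6F1LcplAKKTZ+KerdCrWlqmq6aMvMyhdaRlZXUyQFsZLTYeIRkSejoQnDwZnkwj2YQcrnc2cW1CUWg8RXpqjbOOupWjTkCgfbWXdcx+D4dgAp8GZa8jUW1Osqhi1K9HizQjjVAYaHwYFiESIBkTZ3gvkVtLt0xNyqp3sJyIi3mndqetM9TJW8nFl5DDa3Phq8Phw6jPhkWXUZcpIJ4JHlozjp1Ex2s/pCxa0F1As3w3IRIaLHrVVLHoT0Phw5za4d/npqjVj4TNqr7LZr3MPK65Yb2vYazMdXW70FG001PDycatabaAJFtVNn42k2VTpTR62GBSzURSYiOUYtD+I2z9HxjzvMHp5N3uy5nnsZLTw7fHlHekWoh3PrdQOotuS0R8vEK1voGi0ruXtF1URGBiLYRBOFVcgThnypZ/xZXAXorjPqrCICp1L4epeNzIvZ3S2ZzkyL/t3rHz6oPonKfHgc/QMZvRA3jwTkz/5Lb38sXl4ozgmovLUo2+ISJ1UGWestK6rrrJh7zJPl+oHyWXSc6hJ8mKVnSWsdbClrjpulj/+9D63NzvoajqdJbcALPzAEvEqXnv99L588/847TxqlHfQRy0ZMPGkMagpJiTl7SR"/>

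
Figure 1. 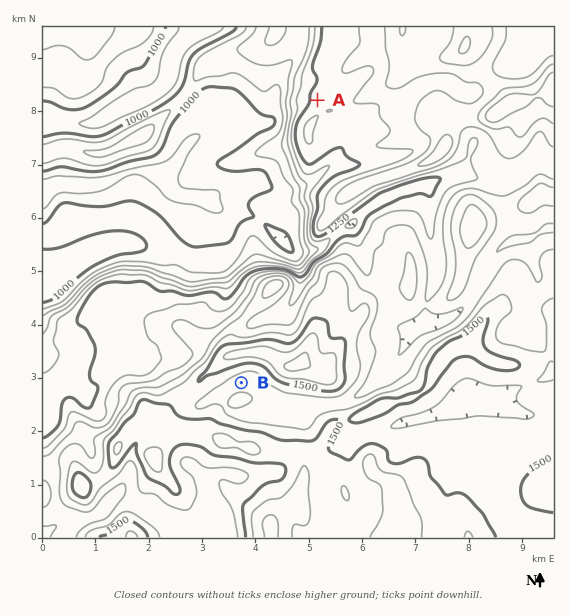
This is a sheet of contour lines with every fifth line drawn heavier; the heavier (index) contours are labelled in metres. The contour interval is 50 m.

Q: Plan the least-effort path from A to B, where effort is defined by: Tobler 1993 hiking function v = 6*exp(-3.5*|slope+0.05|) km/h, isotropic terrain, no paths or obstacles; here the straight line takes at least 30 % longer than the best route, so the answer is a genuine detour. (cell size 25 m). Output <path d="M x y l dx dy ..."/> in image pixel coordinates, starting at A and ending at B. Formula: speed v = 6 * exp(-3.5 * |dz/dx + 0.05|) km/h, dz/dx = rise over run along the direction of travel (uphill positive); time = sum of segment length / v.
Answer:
<path d="M317 100l2 3 0 4 5 10 0 6 8 16 0 4-25 50 0 7 2 5 0 31 3 5 1 2 3 1 4 0 3 1 0 4-2 3-9 9-27 54-34 34-4 10-6 5-2 5 0 7 2 5 0 2"/>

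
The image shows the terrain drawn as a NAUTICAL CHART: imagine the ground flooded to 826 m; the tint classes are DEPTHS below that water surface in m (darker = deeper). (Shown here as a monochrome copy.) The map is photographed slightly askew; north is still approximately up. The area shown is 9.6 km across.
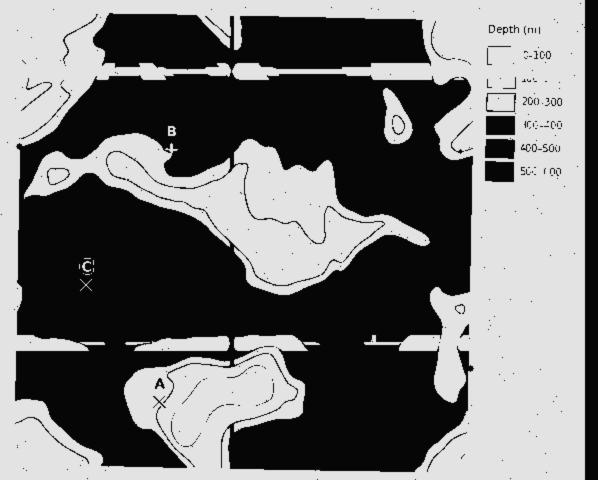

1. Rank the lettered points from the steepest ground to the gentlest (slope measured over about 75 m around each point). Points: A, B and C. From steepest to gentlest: A B C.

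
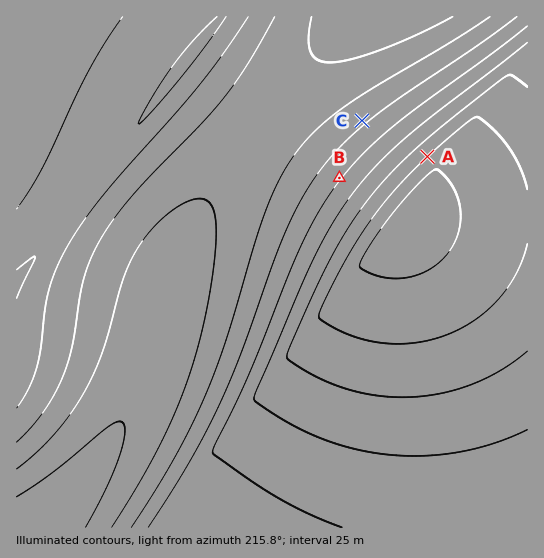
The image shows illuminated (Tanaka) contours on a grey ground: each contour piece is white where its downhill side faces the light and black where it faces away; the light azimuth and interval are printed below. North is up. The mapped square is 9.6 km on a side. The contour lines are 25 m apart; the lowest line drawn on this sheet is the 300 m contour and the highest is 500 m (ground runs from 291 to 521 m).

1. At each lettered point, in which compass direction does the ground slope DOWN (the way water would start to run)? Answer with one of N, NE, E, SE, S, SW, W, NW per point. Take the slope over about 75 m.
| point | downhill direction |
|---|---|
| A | SE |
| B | SE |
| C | SE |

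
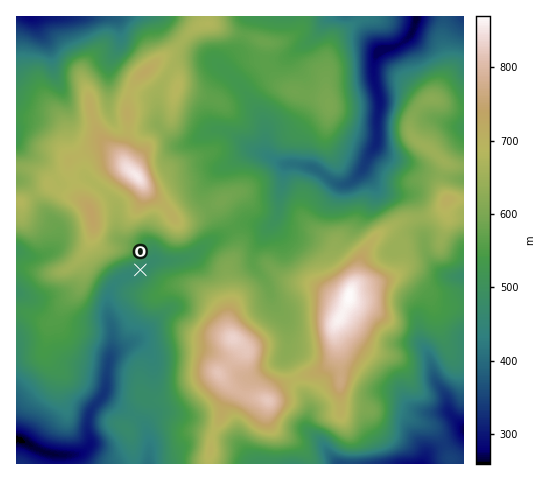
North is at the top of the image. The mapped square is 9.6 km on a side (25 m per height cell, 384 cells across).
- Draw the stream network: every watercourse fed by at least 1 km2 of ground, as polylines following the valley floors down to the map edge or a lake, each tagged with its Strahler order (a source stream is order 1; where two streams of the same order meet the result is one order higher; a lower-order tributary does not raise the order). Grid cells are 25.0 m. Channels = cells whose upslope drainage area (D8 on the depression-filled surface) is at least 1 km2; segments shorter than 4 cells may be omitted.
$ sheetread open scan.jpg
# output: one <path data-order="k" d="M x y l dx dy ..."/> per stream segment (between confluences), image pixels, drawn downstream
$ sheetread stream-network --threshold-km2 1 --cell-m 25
<path data-order="1" d="M257 463l37 0"/><path data-order="1" d="M308 417l0 11 17 17 3 7 13 11 80 0"/><path data-order="1" d="M155 416l-8 8 0 13 1 1 0 25"/><path data-order="2" d="M452 416l11 11 0 3"/><path data-order="1" d="M17 402l0 38"/><path data-order="1" d="M406 399l13 12 6 0 1 1 22 0 4 4"/><path data-order="3" d="M110 357l-1 7-1 1-2 23-1 3-6 9-7 7-3 7 0 5-1 1 0 13 1 1 1 11-8 8-4 1-9 0-1 1-11 0-1-1-4 0-2-1-3 0-7-2-15-10-8-1"/><path data-order="1" d="M150 355l-12-12-7 0"/><path data-order="1" d="M286 354l1-1 0-7 1-2 0-18-3-7-11-12-3-10 0-4-5-12-13-15 0-13 10-12 1-5 3-6 10-12 1-8 1-1 0-13 4-10 0-15 5-7"/><path data-order="2" d="M131 343l-14 7-7 7"/><path data-order="1" d="M144 335l-13 8"/><path data-order="1" d="M419 329l0 10 9 15 4 10 2 13 4 7 4 5 4 6 1 3 0 9 5 9"/><path data-order="2" d="M150 263l-11 8-19 8-10 12 0 3-1 1 0 23 3 10 0 23-2 6"/><path data-order="1" d="M194 255l-4 2-8 1-1 1-6 0-1 1-21 0-3 3"/><path data-order="1" d="M426 252l6 10 13 12 2 2 16 0"/><path data-order="1" d="M57 243l-9 10-6 3-15 0-7-4-3 0 0-1"/><path data-order="1" d="M112 199l4 4 0 5 1 1 0 27 5 5 3 1 19 0 9 9 0 8-3 4"/><path data-order="1" d="M372 185l-9-10 0-6"/><path data-order="2" d="M363 169l4-7 0-2 7-10 3-9 0-24 2-7 0-12-1-1-2-13-1-1 0-5-1-1 0-14 1-1 0-5 2 0 6-4 12-5 8-6 8-8 5-10 0-4 1-1 0-2-1 0"/><path data-order="1" d="M222 168l9-6 8-8 5-2 13 0"/><path data-order="2" d="M288 164l9 0 5 2 14 1 12 12 12 6 6 0 4-3 13-13"/><path data-order="2" d="M270 157l8 5 3 2 7 0"/><path data-order="2" d="M257 152l6 1 7 4"/><path data-order="1" d="M158 124l2 2 0 3 16 16 10 0 15-8 6-5 6-2 10 0 9 4 12 11 7 5 2 0 4 2"/><path data-order="1" d="M60 87l-3-4-3-10 0-11-1-1 0-7-1-4-3-4-9-12-2-13-6-4"/><path data-order="1" d="M221 67l21 20 20 28 2 7 0 28 6 7"/><path data-order="1" d="M110 63l9-16 0-26-3-3-3-1-81 0"/><path data-order="1" d="M307 42l1 0 13-13 4-7 5-5 16 0"/><path data-order="2" d="M32 17l-4 0"/>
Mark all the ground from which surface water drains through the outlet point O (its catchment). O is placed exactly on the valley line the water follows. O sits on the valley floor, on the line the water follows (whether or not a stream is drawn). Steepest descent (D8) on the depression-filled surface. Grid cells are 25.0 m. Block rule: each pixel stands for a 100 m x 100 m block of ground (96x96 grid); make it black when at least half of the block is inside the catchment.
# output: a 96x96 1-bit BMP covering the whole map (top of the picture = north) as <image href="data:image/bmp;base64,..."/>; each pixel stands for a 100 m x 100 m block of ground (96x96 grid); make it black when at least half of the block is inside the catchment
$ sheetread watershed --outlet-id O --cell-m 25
<image width="96" height="96" href="data:image/bmp;base64,Qk2+BAAAAAAAAD4AAAAoAAAAYAAAAGAAAAABAAEAAAAAAIAEAAATCwAAEwsAAAIAAAAAAAAA////AAAAAAAAAAAAAAAAAAAAAAAAAAAAAAAAAAAAAAAAAAAAAAAAAAAAAAAAAAAAAAAAAAAAAAAAAAAAAAAAAAAAAAAAAAAAAAAAAAAAAAAAAAAAAAAAAAAAAAAAAAAAAAAAAAAAAAAAAAAAAAAAAAAAAAAAAAAAAAAAAAAAAAAAAAAAAAAAAAAAAAAAAAAAAAAAAAAAAAAAAAAAAAAAAAAAAAAAAAAAAAAAAAAAAAAAAAAAAAAAAAAAAAAAAAAAAAAAAAAAAAAAAAAAAAAAAAAAAAAAAAAAAAAAAAAAAAAAAAAAAAAAAAAAAAAAAAAAAAAAAAAAAAAAAAAAAAAAAAAAAAAAAAAAAAAAAAAAAAAAAAAAAAAAAAAAAAAAAAAAAAAAAAAAAAAAAAAAAAAAAAAAAAAAAAAAAAAAAAAAAAAAAAAAAAAAAAAAAAAAAAAAAAAAAAAAAAAAAAAAAAAAAAAAAAAAAAAAAAAAAAAAAAAAAAAAAAAAAAAAAAAAAAAAAAAAAAAAAAAAAAAAAAgAAAAAAAAAAAAAABgAAAAAAAAAAAAAADgAAAAAAAAAAAAAAHgAAAAAAAAAAAAAAPgAAAAAAAAAAAAAAfgAAAAAAAAAAAAD//gAAAAAAAAAAAAH//gAAAAAAAAAAAAP//gAAAAAAAAAAAAf//gAAAAAAAAAAAAf//wAAAAAAAAAAAAf//wAAAAAAAAAAAA///4AAAAAAAAAAAB///4AAAAAAAAAAD////4AAAAAAAAAAH////4AAAAAAAAAAH////4AAAAAAAAAAH////4AAAAAAAAAAH////4AAAAAAAAAAH////wAAAAAAAAAAP////gAAAAAAAAAAP//gfAAAAAAAAAAAP//gHAAAAAAAAAAAf//ADAAAAAAAAAAAf/+AAAAAAAAAAAAA//8AAAAAAAAAAAAB//4AAAAAAAAAAAAB//wAAAAAAAAAAAAD//gAAAAAAAAAAAAD//AAAAAAAAAAAAAD/+AAAAAAAAAAAAAH/8AAAAAAAAAAAAAH/4AAAAAAAAAAAAAD/wAAAAAAAAAAAAAA/gAAAAAAAAAAAAAAPAAAAAAAAAAAAAAAAAAAAAAAAAAAAAAAAAAAAAAAAAAAAAAAAAAAAAAAAAAAAAAAAAAAAAAAAAAAAAAAAAAAAAAAAAAAAAAAAAAAAAAAAAAAAAAAAAAAAAAAAAAAAAAAAAAAAAAAAAAAAAAAAAAAAAAAAAAAAAAAAAAAAAAAAAAAAAAAAAAAAAAAAAAAAAAAAAAAAAAAAAAAAAAAAAAAAAAAAAAAAAAAAAAAAAAAAAAAAAAAAAAAAAAAAAAAAAAAAAAAAAAAAAAAAAAAAAAAAAAAAAAAAAAAAAAAAAAAAAAAAAAAAAAAAAAAAAAAAAAAAAAAAAAAAAAAAAAAAAAAAAAAAAAAAAAAAAAAAAAAAAAAAAAAAAAAAAAAAAAAAAAAAAAAAAAAAAAAAAAAAAAAAAAAAAAAAAAAAAAAAAAAAAAAAAAAAAAAAAAAAAAAAAAAAAAAAAAAAAAAAA="/>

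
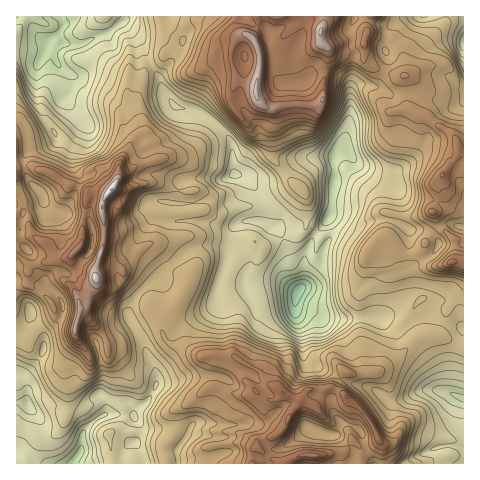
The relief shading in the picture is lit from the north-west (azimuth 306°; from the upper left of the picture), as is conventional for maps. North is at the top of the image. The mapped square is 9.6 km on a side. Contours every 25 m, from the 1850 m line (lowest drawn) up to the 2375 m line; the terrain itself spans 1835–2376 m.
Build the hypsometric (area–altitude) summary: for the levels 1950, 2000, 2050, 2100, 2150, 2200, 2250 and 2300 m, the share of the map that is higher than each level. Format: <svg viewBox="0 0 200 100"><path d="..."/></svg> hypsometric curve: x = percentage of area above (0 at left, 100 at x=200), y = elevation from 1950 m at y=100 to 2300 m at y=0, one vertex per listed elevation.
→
<svg viewBox="0 0 200 100"><path d="M192 100l-16-14-28-15-27-14-39-14-32-14-25-15-19-14"/></svg>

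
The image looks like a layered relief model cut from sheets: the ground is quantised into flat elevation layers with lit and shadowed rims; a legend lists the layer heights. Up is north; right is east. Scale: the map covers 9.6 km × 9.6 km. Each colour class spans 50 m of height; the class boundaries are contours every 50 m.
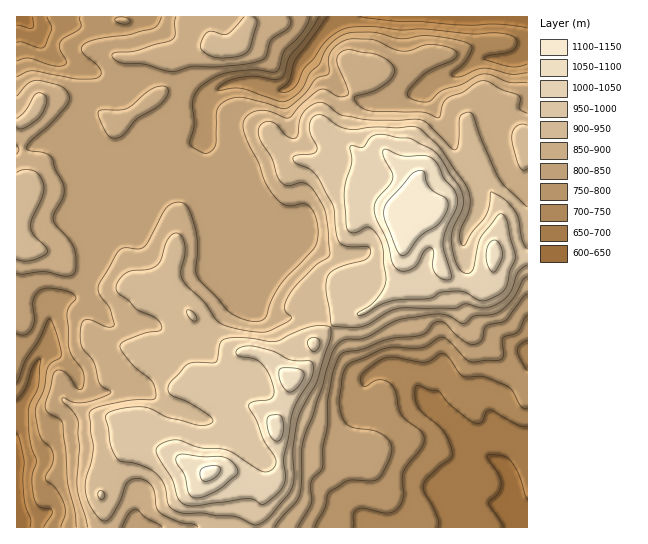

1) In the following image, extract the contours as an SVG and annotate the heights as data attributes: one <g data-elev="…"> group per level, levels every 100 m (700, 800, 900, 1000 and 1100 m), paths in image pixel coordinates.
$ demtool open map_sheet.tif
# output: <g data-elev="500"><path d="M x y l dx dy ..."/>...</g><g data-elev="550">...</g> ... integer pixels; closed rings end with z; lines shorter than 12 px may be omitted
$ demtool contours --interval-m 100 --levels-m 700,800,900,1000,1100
<g data-elev="700"><path d="M438 527l1-4-1-5-14-25-1-8 6-8 22-19 1-7-4-12-4-8-21-18-6-7-2-11 1-9 3-1 10 5 10 2 11 13 24 18 4 0 4-1 4-10 4-2 28 15 9 1"/><path d="M17 400l8-11 9-25 4-4 3-1-3 27-8 19-2 9 2 25 7 22-5 17 2 20 5 9 11 2 2 2-1 4-7 12"/><path d="M527 64l-8 3-8 0-27-8 0-1 3-2 20-3 8-4 2-4-1-6-3-3-7-2-12-1-21 1-48-5-24 1-27-3-21 0-12 3-12 8-7 8-8 12-10 11-9 18-8 5-4 1-4-2 0-1 10-9 7-22 31-42"/><path d="M47 17l5 12-8 18-6 1-16-6-5 1"/></g><g data-elev="800"><path d="M315 527l10-18 2-14 3-4 19-11 22 1 7-2 8-12 5-14 0-10-8-8-9-4-23-4-5-4-3-4-3-10-1-11 4-24 5-9 37-17 9-1 28 1 20-11 7 4 16 17 5 3 29-1 3-1 2-4-1-17 15-6 9-17"/><path d="M17 333l8 2 7-6 2-10-1-18 3-7 4-4 9-2 13 2 9 3 5 4 0 2-6 7-3 7 1 32 4 10 11 16 1 7-1 8-2 4-3-1-12-16-5-3-4 0-4 5-8 31 2 6 12 7 4 4 5 59 7 29 1 16"/><path d="M527 83l-17-1-19-7-9-1-21 11-19 5-12 11-12 0-10-4-1-3 2-4 18-18 27-13 3-4-2-4-10-5-15-2-8 2-12 5-8 0-9-2-19-9-25-1-10 4-8 8-2 7-1 16-13 5-10 15-15 13-8 2-39-11-8 0-6 1-8 5-4 6-1 32-2 7-5 4-4 0-14-7-1-4 4-19-2-21 3-8 4-6 14-10 14-5 26-3 20 2 4-1 3-4 4-16 18-18 5-8 3-8"/><path d="M119 23l8 1 3-3-7-4-7 1-1 3z"/><path d="M162 17l-4 8-5 4-26 6-30 4-14 6-2 4 2 4 14 12 4 5 0 5-4 3-22 1-42-8-6 1-10 5"/></g><g data-elev="900"><path d="M275 527l7-10 13-14 4-7 2-13 1-30 1-13 19-53 9-32 7-11 8-5 13 0 7-2 27-15 10-3 38-5 8 2 14 8 12-8 20-2 7-4 8-8 6-8 6-13 5-4"/><path d="M17 259l8 2 8-1 11-5 4-4-3-5-11-11-3-8 1-8 11-25 1-7-2-6-4-7-5-4-10 0-6 3"/><path d="M527 207l-22-21-6-7-18-40-7-22-4-5-7 2-3 3-1 25-4 8-4-2-22-23-7-5-47 0-14-1-20-4-19-13-9 3-10 7-3 9-2 14-3 3-8-2-10-11-4-3-7 0-5 3-3 5 1 8 13 20 8 23 7 5 14-3 6 1 7 7 9 15 3 8 2 15 2 24-1 4-14 9-18 19-7 9-6 13 2 5 5 5 0 2-24 13-18-1-20-4-10-5-15-20-19-19-4-10 4-19-1-12-5-8-2-1-4 1-7 8-5 17-3 6-9 4-22 3-8 7-3 8 2 6 11 8 7 8 18 8 7 8 0 5-23 5-15 7-3 4 2 5 10 14 21 17 2 8 0 8-4 2-22 0-26 6-10 3-4 5 4 35-2 13-5 17-1 11 4 13 9 14 5 4 6-1 11-18 7-19 5-4 7 0 8 3 6 5 3 20 4 6 18 9 16 2 4 3"/><path d="M17 127l4 2 4-1 15-11 6-14 1-4-2-4-6-2-4 1-9 16-9 9"/><path d="M527 125l-5-1-5 2-4 5-1 7 7 28 4 4 4-1"/><path d="M244 17l-17 17-4 1-12-4-4 2-6 10 1 7 7 5 9 3 17-1 10-3 5-7 7-22 0-4-3-4"/></g><g data-elev="1000"><path d="M185 505l12 1 50-7 7 1 7 4 2 0 16-12 6-11-1-23 8-43 5-14 15-24 1-10-2-6-21-1-16-8-20-6-11 1-6 3-1 3 2 3 16 3 7 4 6 8 4 9 3 11-2 7-5 2-14 2-5 4 9 15 7 20 11 16 1 8-5 5-8 2-37-22-25-2-23-8-15 3-6 4 0 7 15 25 6 19z"/><path d="M313 351l4-1 3-5-1-5-4-2-5 0-3 4 2 5z"/><path d="M358 315l7-1 12-7 12-5 12-2 29-2 13-6 19-1 17 9 8 0 12-6 6-4 3-7 2-13 5-9 0-7-8-32-2-6-4-2-4 3-17 21-8 33-6 2-7-4-5-12-3-19 2-11 10-21 0-7-1-8-25-37-7-6-20-10-32-4-7 3-8 10-10-1-3 1 2 16-6 19-2 11 3 34 2 4 5 2 15-6 8 7 6 13 3 31-2 9-6 10-8 9-12 7-1 1z"/></g><g data-elev="1100"><path d="M203 481l6 0 6-4 5-6 0-4-7-1-11 2-2 6z"/><path d="M401 255l6-2 15-18 16-10 5-7 5-9 0-6-1-4-17-11-4-6-1-9-3-2-5 0-6 3-23 27-4 8 0 6 2 7 11 28z"/></g>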